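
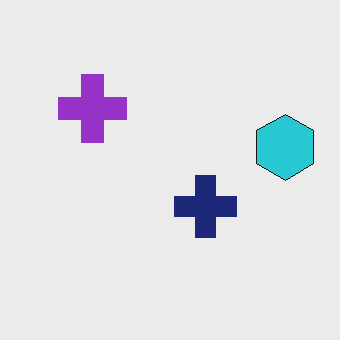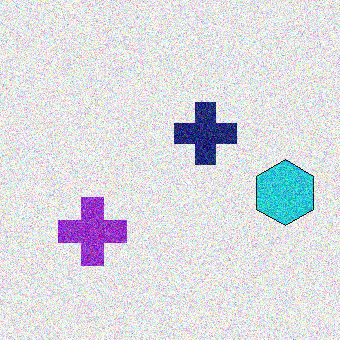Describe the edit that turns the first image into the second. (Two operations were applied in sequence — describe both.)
It was flipped vertically (top ↔ bottom), then degraded with strong gaussian noise.

The purple cross is in the top-left of the first image and the bottom-left of the second — shapes on opposite sides of the horizontal midline have swapped in a mirror flip. Random speckle covers the whole image, including the flat background.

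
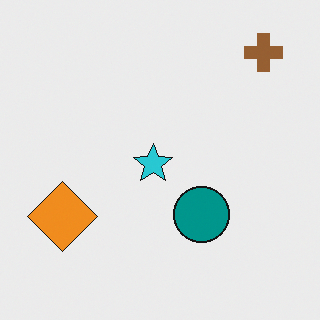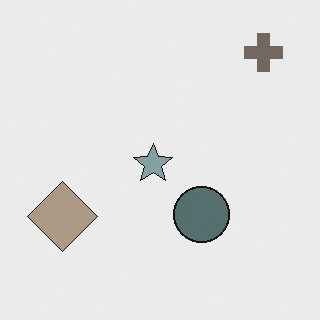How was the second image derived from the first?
The second image is the first heavily desaturated.

All colors are more muted and greyish — a global saturation change.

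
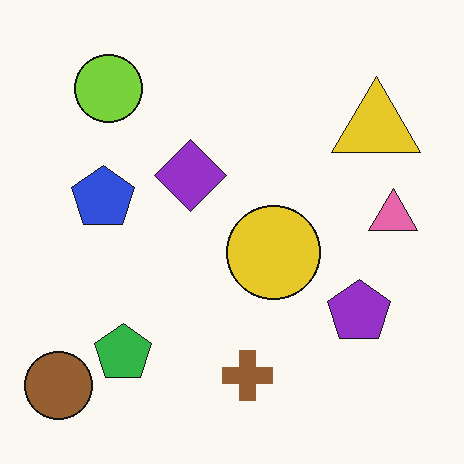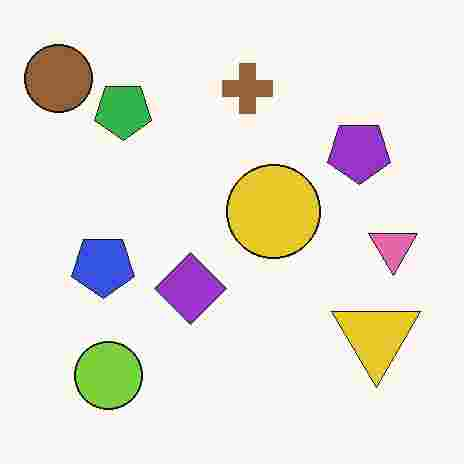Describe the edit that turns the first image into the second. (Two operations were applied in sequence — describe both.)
The transformation is: flipped vertically (top ↔ bottom), then heavily JPEG-compressed with obvious blocking artifacts.

The brown circle is in the bottom-left of the first image and the top-left of the second — shapes on opposite sides of the horizontal midline have swapped in a mirror flip. Blocky 8×8 compression artifacts appear around shape edges and the flat background shows ringing — characteristic JPEG degradation.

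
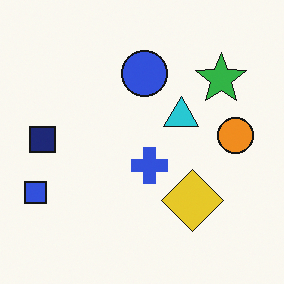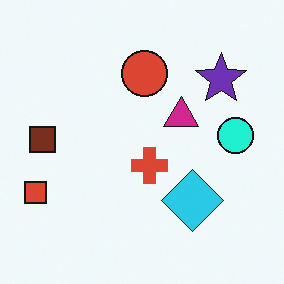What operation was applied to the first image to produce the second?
The transformation is: hue-shifted noticeably.

Every shape's color has rotated by the same amount around the hue wheel — a uniform hue shift.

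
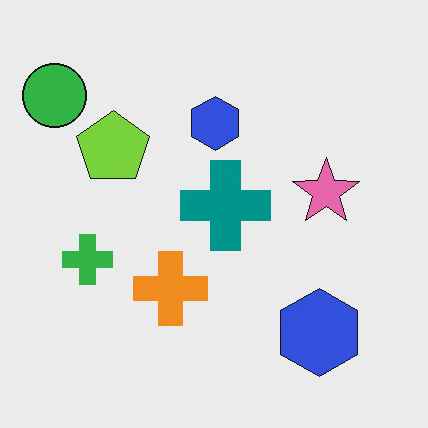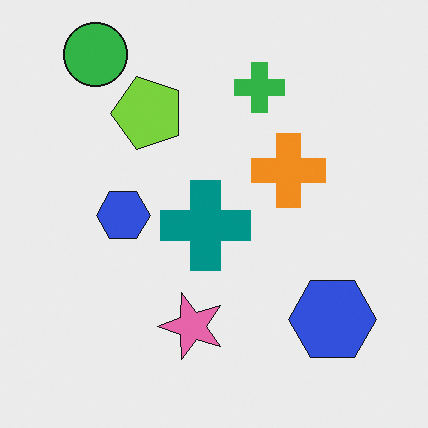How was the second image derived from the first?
It was transposed (reflected across the top-left ↔ bottom-right diagonal).

Shapes have swapped their row and column positions — what was in the top-right is now in the bottom-left — a diagonal reflection.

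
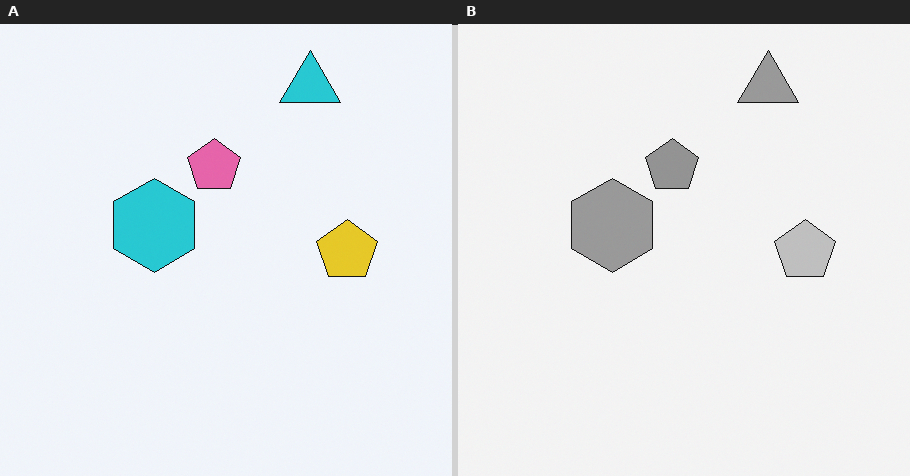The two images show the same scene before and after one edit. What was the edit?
This is the original image converted to grayscale.

All color is removed — every shape is now a shade of grey.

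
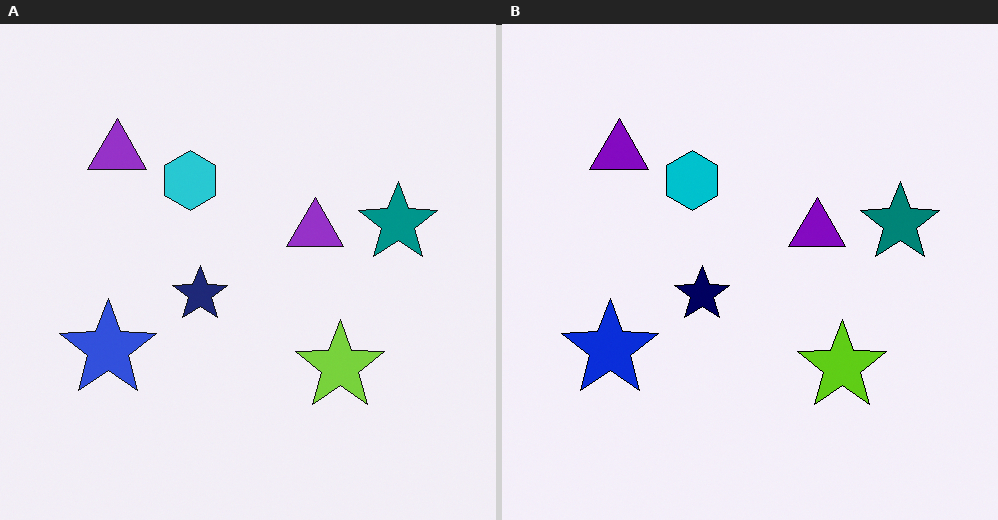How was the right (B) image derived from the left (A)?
This is the original image given slightly increased contrast.

Tones are pushed away from mid-grey across the whole image — a global contrast change.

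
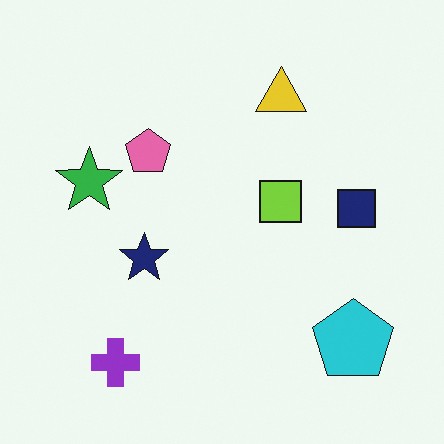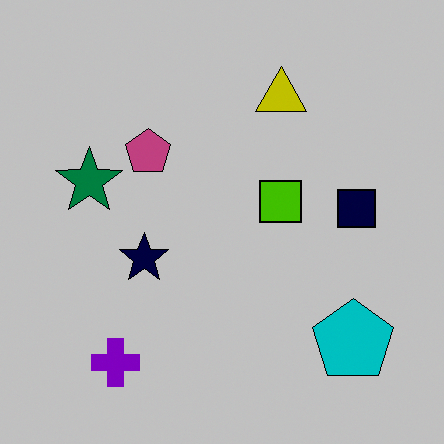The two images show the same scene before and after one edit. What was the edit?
It was heavily posterized to just a handful of flat colors.

Each flat color has snapped to a coarser quantized level — most visibly, the near-white background has dropped to a flat grey.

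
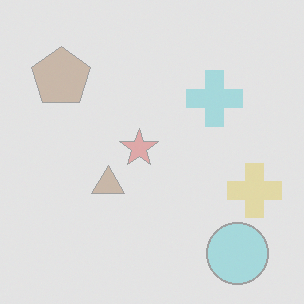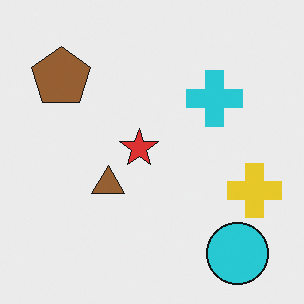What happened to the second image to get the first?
This is the original image washed out (contrast reduced).

Tones are pushed toward mid-grey across the whole image — a global contrast change.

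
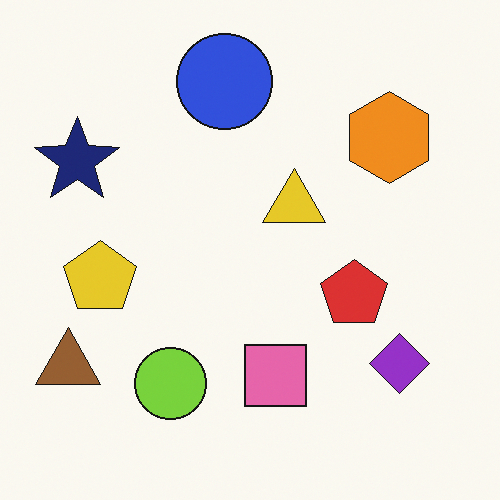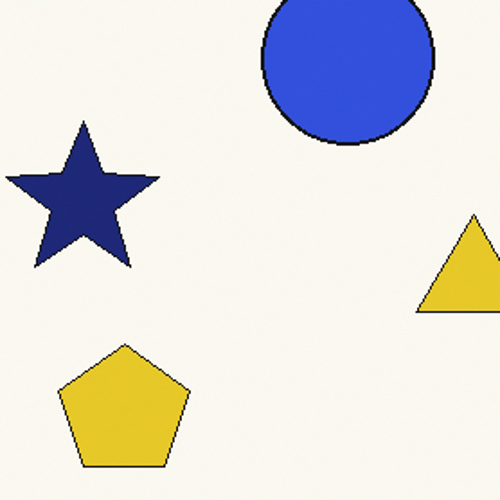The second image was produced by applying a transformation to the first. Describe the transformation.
The image was cropped to a noticeably smaller region and rescaled.

The visible shapes are larger and the field of view is narrower; shapes near the original edges may be partly or wholly outside the frame — a crop-and-rescale.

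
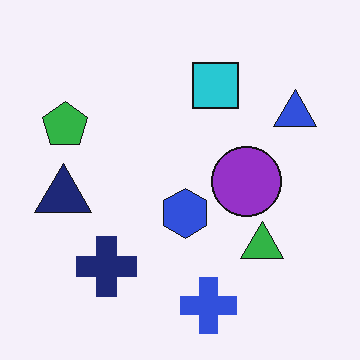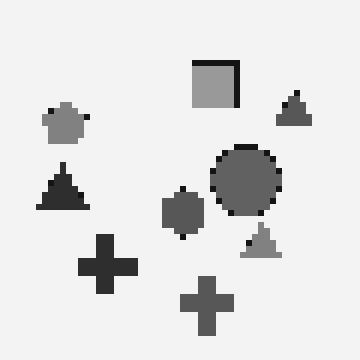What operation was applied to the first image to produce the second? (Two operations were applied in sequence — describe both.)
It was moderately pixelated, then converted to grayscale.

Shapes are reduced to large square blocks; fine edges and outlines are lost — a downscale-then-upscale (mosaic) effect. All color is removed — every shape is now a shade of grey.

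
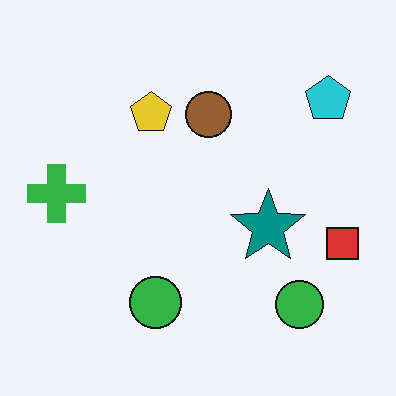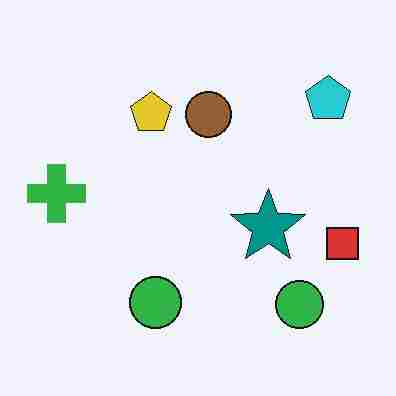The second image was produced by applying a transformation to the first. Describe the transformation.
The image was degraded with heavy JPEG compression.

Blocky 8×8 compression artifacts appear around shape edges and the flat background shows ringing — characteristic JPEG degradation.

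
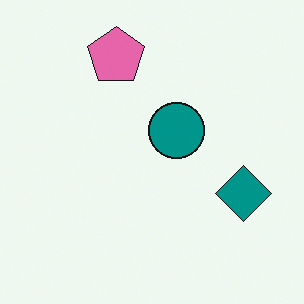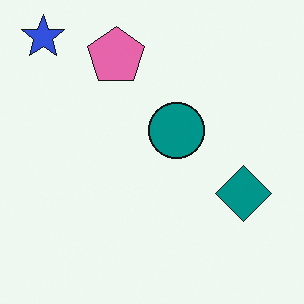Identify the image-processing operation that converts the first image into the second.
The second image is the first overlaid with an additional blue star.

A blue star appears in the second image that is absent from the first.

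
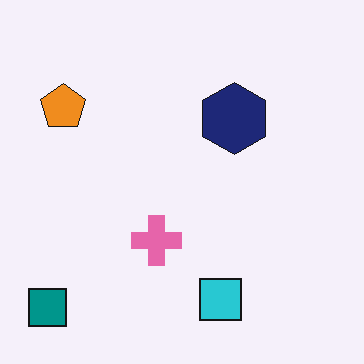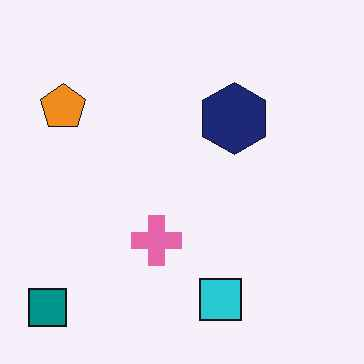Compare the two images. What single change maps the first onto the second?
The image was given moderate JPEG compression.

Blocky 8×8 compression artifacts appear around shape edges and the flat background shows ringing — characteristic JPEG degradation.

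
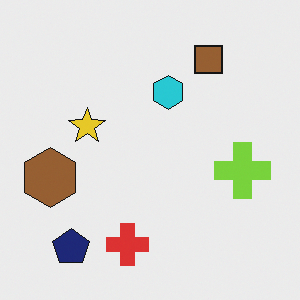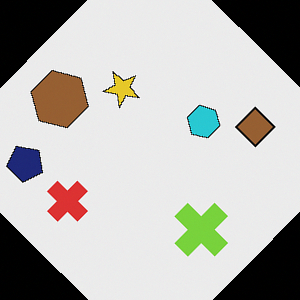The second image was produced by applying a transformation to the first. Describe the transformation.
Rotated clockwise by a large amount — several tens of degrees.

Every shape is tilted by the same angle and the image corners show triangular fill wedges — a whole-image rotation by a non-right angle.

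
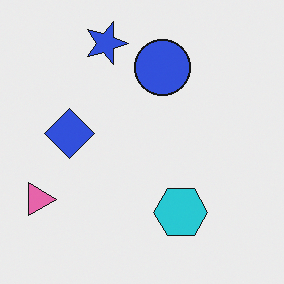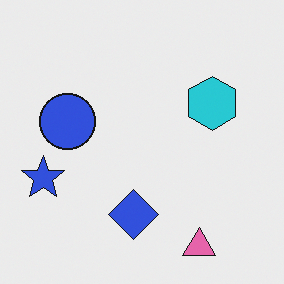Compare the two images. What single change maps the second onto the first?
The first image is the second rotated 90° clockwise.

The pink triangle sits in the bottom-right of the second image and the bottom-left of the first — consistent with a whole-image 90° clockwise rotation.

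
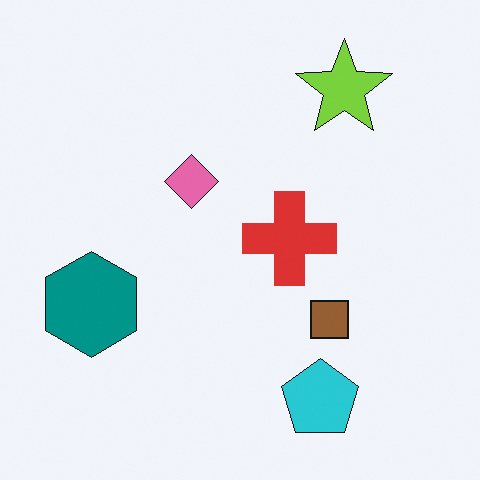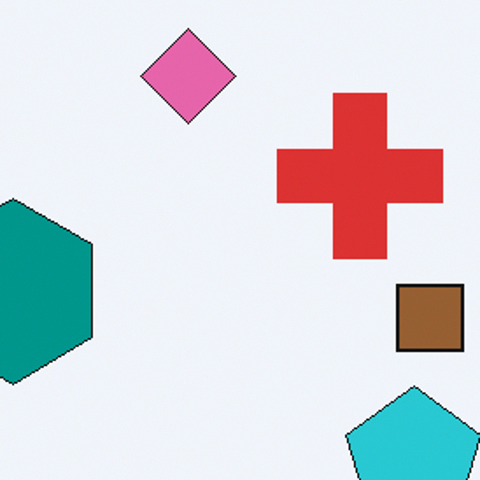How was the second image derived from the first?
This is the original image cropped to a noticeably smaller region and rescaled.

The visible shapes are larger and the field of view is narrower; shapes near the original edges may be partly or wholly outside the frame — a crop-and-rescale.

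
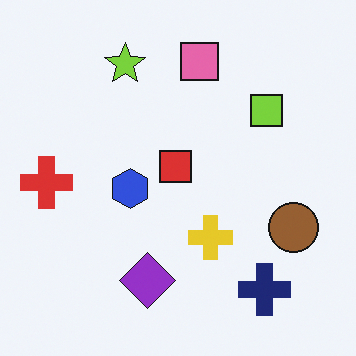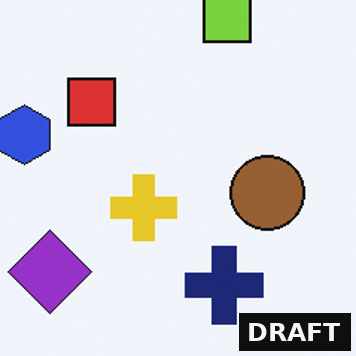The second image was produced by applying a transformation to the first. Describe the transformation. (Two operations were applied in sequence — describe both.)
This is the original image cropped slightly and scaled back up, then watermarked with the text "DRAFT" in the lower-right corner.

The visible shapes are larger and the field of view is narrower; shapes near the original edges may be partly or wholly outside the frame — a crop-and-rescale. A dark label reading "DRAFT" appears in the lower-right corner.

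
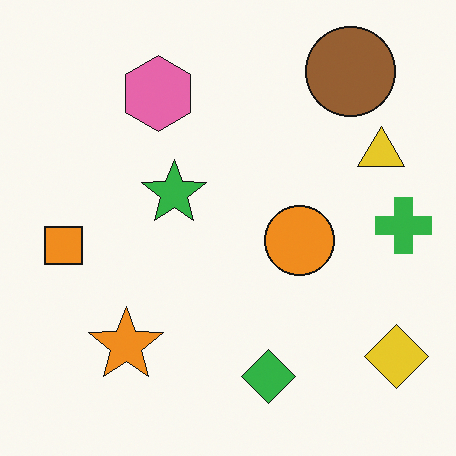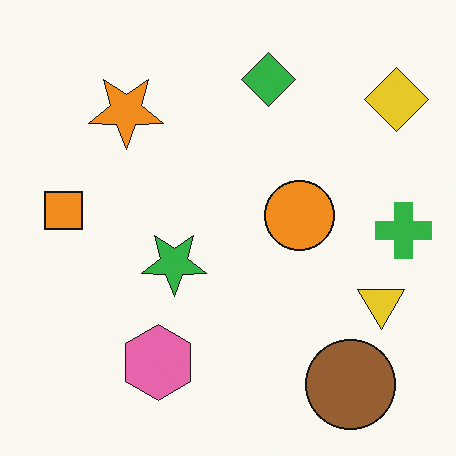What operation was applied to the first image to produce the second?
The image was flipped vertically (top ↔ bottom).

The brown circle is in the top-right of the first image and the bottom-right of the second — shapes on opposite sides of the horizontal midline have swapped in a mirror flip.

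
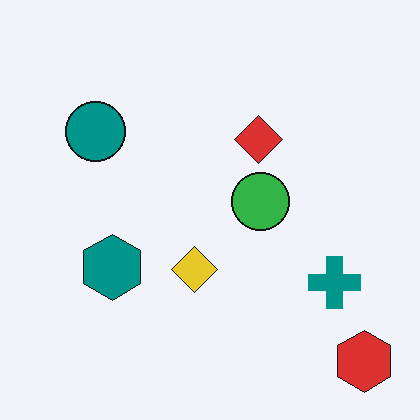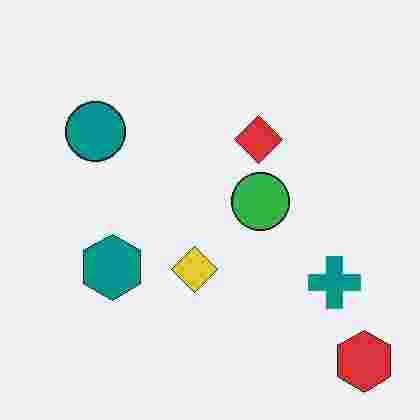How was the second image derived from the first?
The image was degraded with heavy JPEG compression.

Blocky 8×8 compression artifacts appear around shape edges and the flat background shows ringing — characteristic JPEG degradation.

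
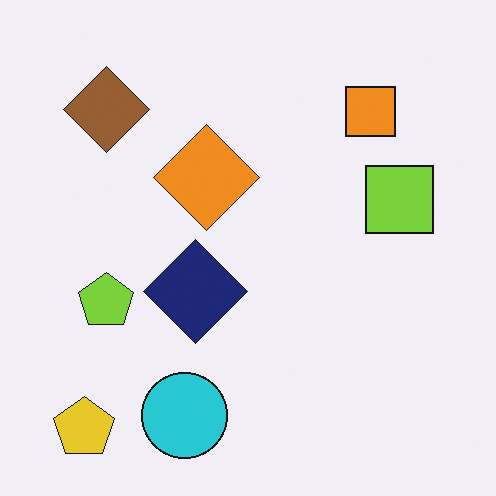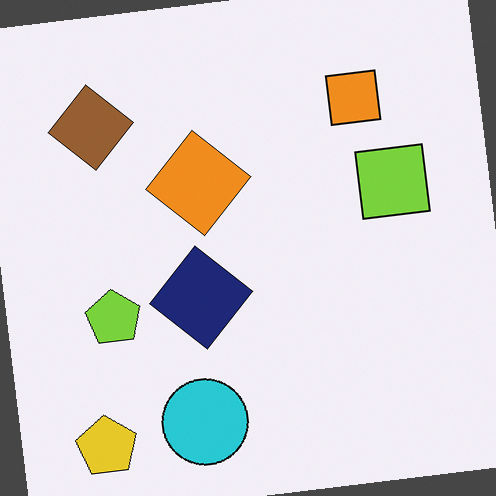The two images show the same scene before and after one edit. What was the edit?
It was rotated counter-clockwise by a few degrees.

Every shape is tilted by the same angle and the image corners show triangular fill wedges — a whole-image rotation by a non-right angle.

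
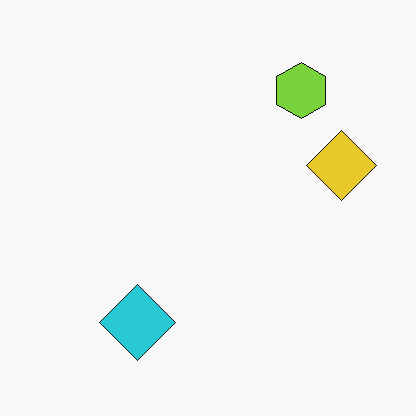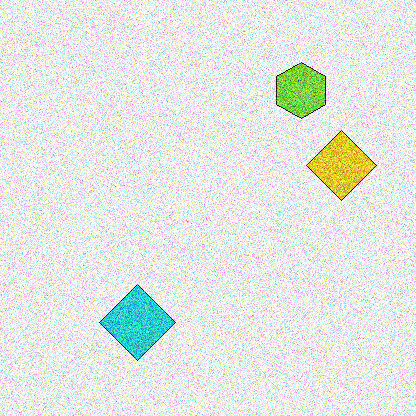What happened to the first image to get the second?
The transformation is: degraded with strong gaussian noise.

Random speckle covers the whole image, including the flat background.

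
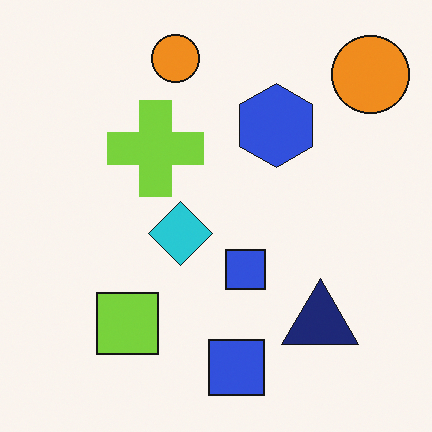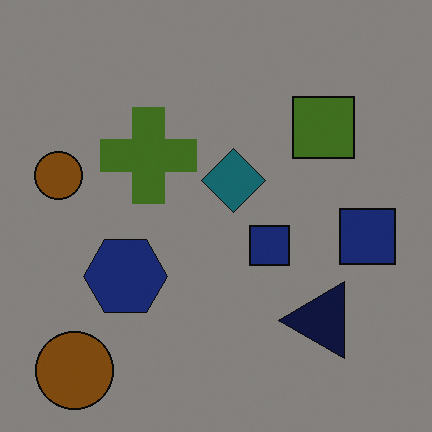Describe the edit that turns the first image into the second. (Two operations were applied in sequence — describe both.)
This is the original image noticeably darkened, then transposed (reflected across the top-left ↔ bottom-right diagonal).

Every pixel — background and shapes alike — is uniformly darkened. Shapes have swapped their row and column positions — what was in the top-right is now in the bottom-left — a diagonal reflection.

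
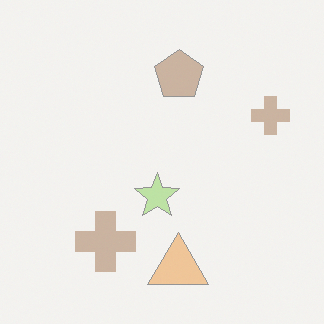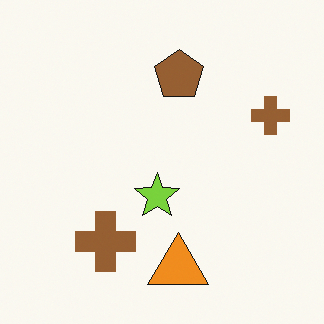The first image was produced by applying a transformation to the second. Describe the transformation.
It was washed out (contrast reduced).

Tones are pushed toward mid-grey across the whole image — a global contrast change.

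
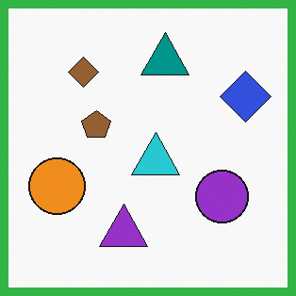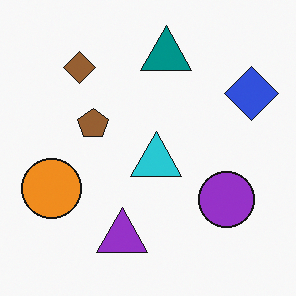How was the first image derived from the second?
The first image is the second framed with a green border.

A solid green frame runs around the edge of the first image, with the content slightly shrunk inside it.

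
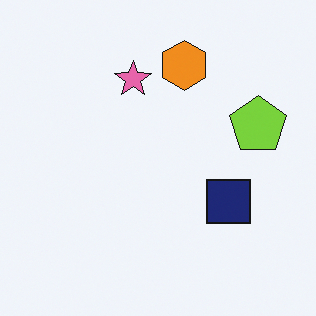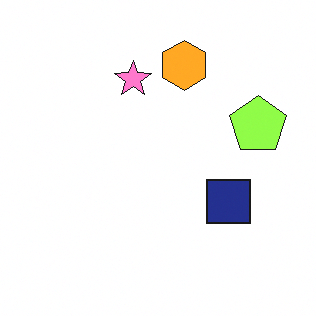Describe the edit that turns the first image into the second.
The image was slightly brightened.

Every pixel — background and shapes alike — is uniformly brightened.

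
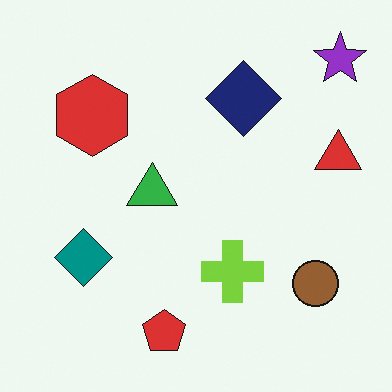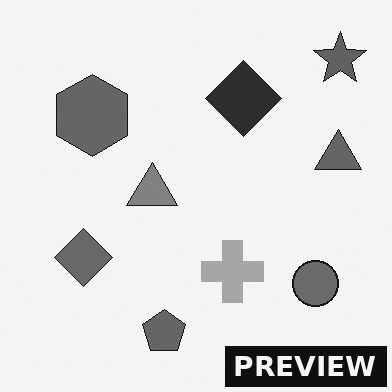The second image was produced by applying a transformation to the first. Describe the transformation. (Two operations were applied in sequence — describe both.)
The second image is the first converted to grayscale, then watermarked with the text "PREVIEW" in the lower-right corner.

All color is removed — every shape is now a shade of grey. A dark label reading "PREVIEW" appears in the lower-right corner.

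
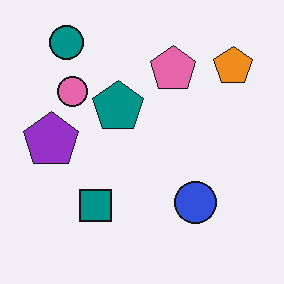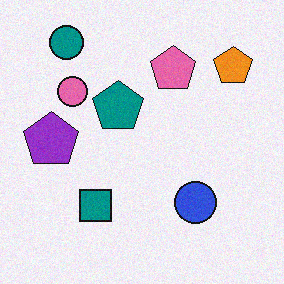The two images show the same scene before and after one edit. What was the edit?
The transformation is: degraded with a light layer of grain.

Random speckle covers the whole image, including the flat background.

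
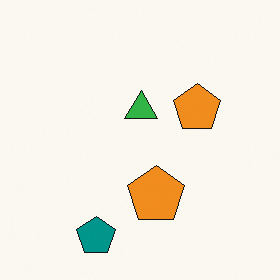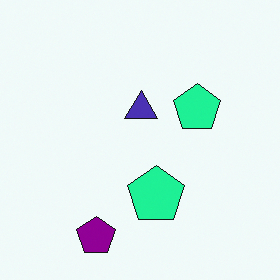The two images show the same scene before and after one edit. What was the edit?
This is the original image hue-shifted noticeably.

Every shape's color has rotated by the same amount around the hue wheel — a uniform hue shift.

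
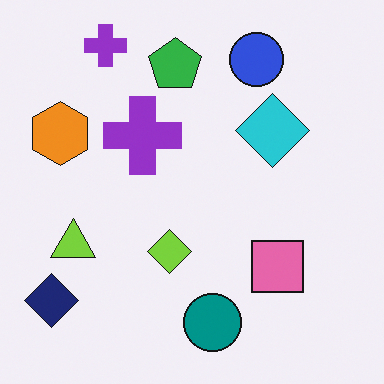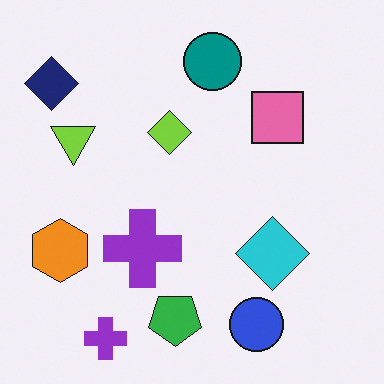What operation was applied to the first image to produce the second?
It was flipped vertically (top ↔ bottom).

The blue circle is in the top of the first image and the bottom of the second — shapes on opposite sides of the horizontal midline have swapped in a mirror flip.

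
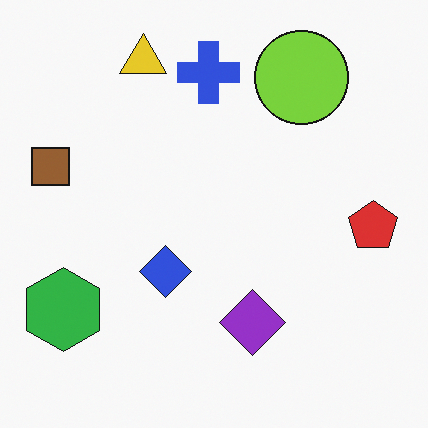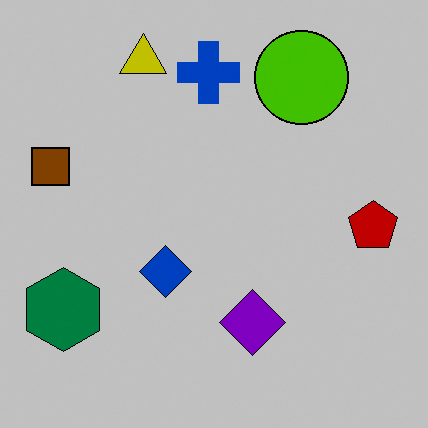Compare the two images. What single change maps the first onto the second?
The image was heavily posterized to just a handful of flat colors.

Each flat color has snapped to a coarser quantized level — most visibly, the near-white background has dropped to a flat grey.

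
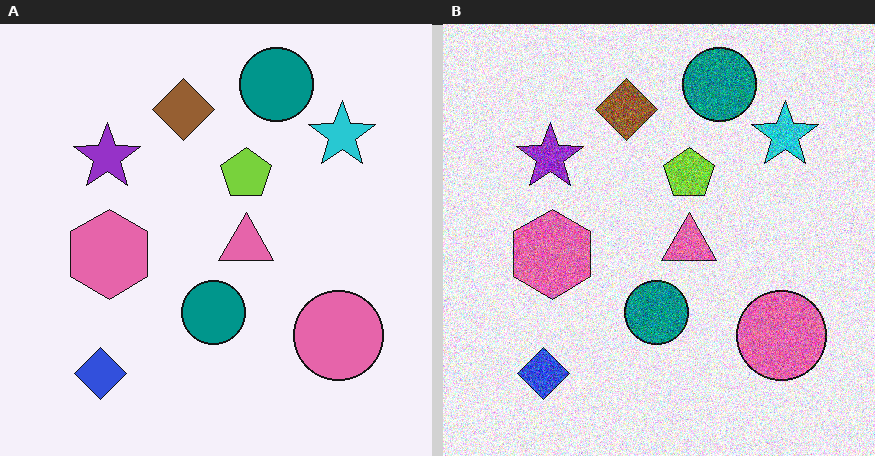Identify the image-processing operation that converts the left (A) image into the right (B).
The right (B) image is the left (A) degraded with strong gaussian noise.

Random speckle covers the whole image, including the flat background.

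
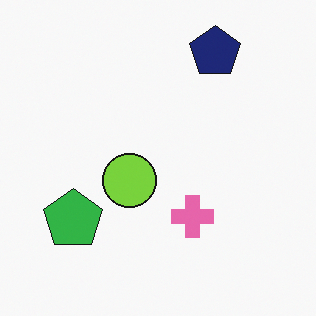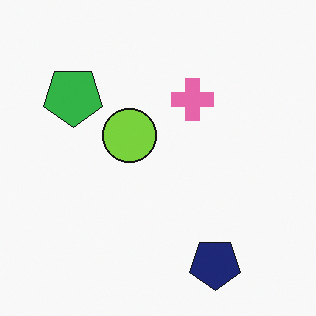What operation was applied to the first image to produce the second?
The transformation is: flipped vertically (top ↔ bottom).

The navy pentagon is in the top-right of the first image and the bottom-right of the second — shapes on opposite sides of the horizontal midline have swapped in a mirror flip.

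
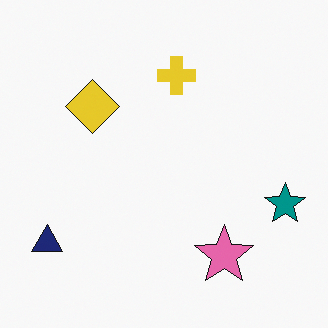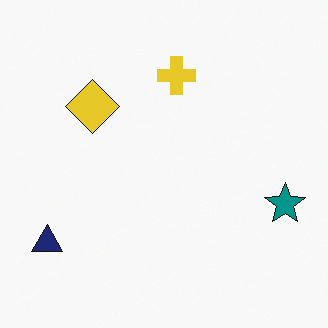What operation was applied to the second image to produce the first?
The first image is the second overlaid with an additional pink star.

A pink star appears in the first image that is absent from the second.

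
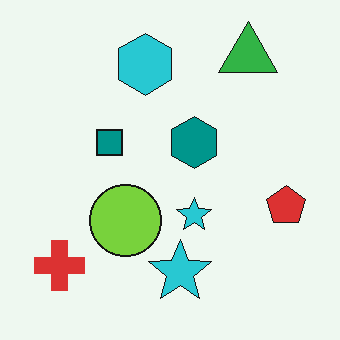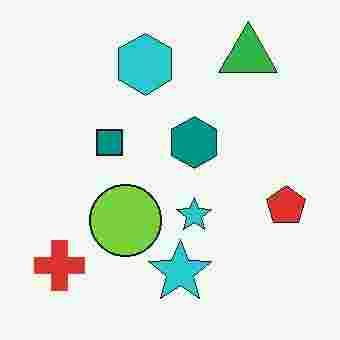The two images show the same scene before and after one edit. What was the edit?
This is the original image heavily JPEG-compressed with obvious blocking artifacts.

Blocky 8×8 compression artifacts appear around shape edges and the flat background shows ringing — characteristic JPEG degradation.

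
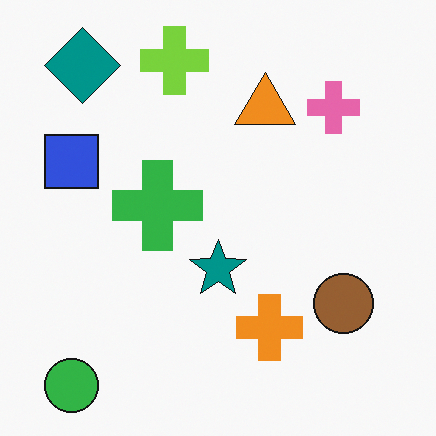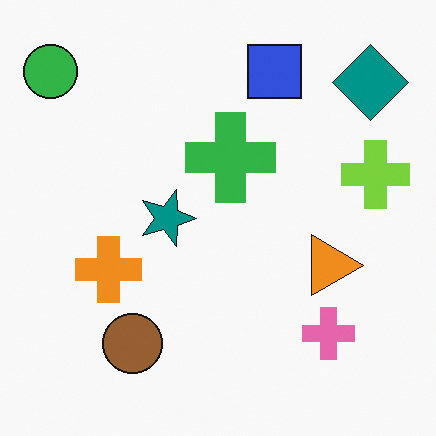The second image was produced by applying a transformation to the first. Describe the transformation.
This is the original image rotated 90° clockwise.

The green circle sits in the bottom-left of the first image and the top-left of the second — consistent with a whole-image 90° clockwise rotation.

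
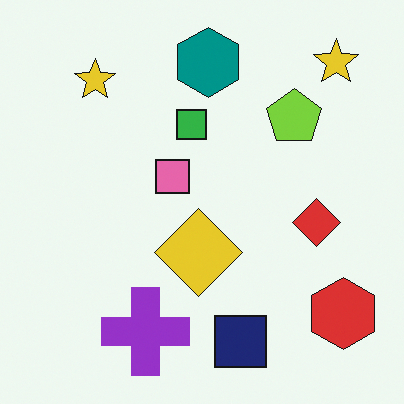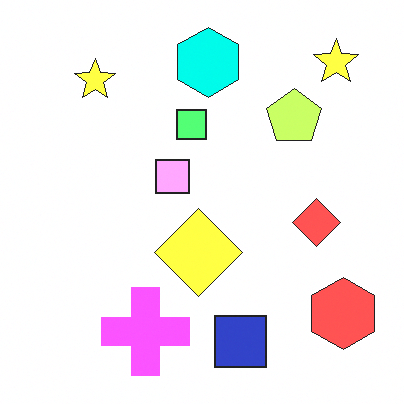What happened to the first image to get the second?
The second image is the first substantially brightened.

Every pixel — background and shapes alike — is uniformly brightened.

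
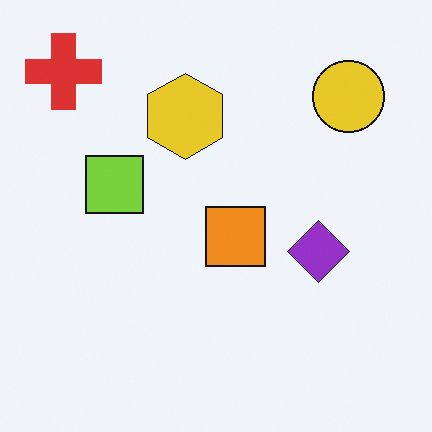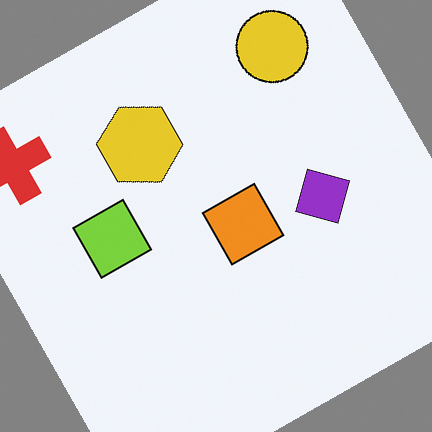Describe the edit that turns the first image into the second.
The transformation is: rotated counter-clockwise by a moderate amount.

Every shape is tilted by the same angle and the image corners show triangular fill wedges — a whole-image rotation by a non-right angle.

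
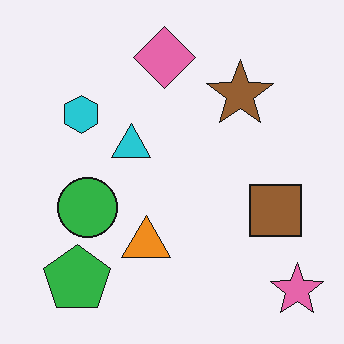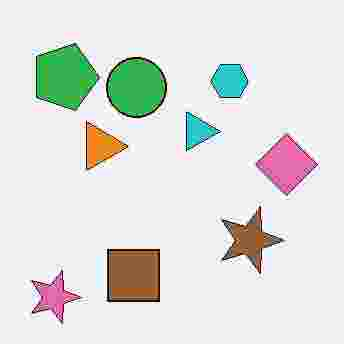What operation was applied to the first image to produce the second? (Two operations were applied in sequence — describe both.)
The transformation is: rotated 90° clockwise, then heavily JPEG-compressed with obvious blocking artifacts.

The pink star sits in the bottom-right of the first image and the bottom-left of the second — consistent with a whole-image 90° clockwise rotation. Blocky 8×8 compression artifacts appear around shape edges and the flat background shows ringing — characteristic JPEG degradation.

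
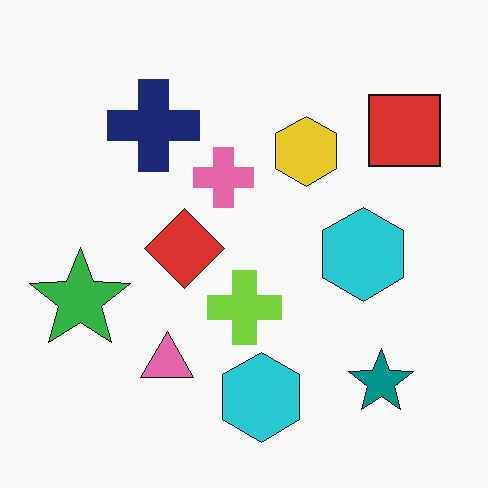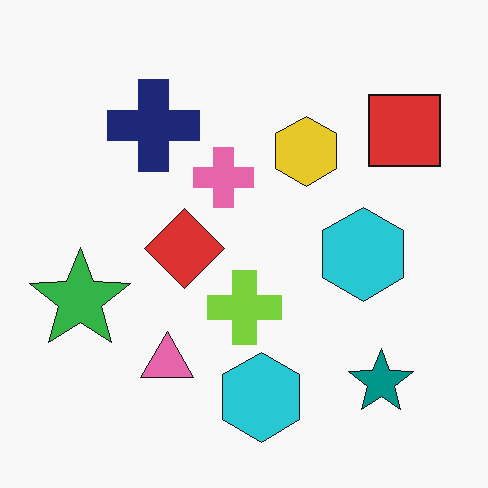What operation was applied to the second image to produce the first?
The image was given moderate JPEG compression.

Blocky 8×8 compression artifacts appear around shape edges and the flat background shows ringing — characteristic JPEG degradation.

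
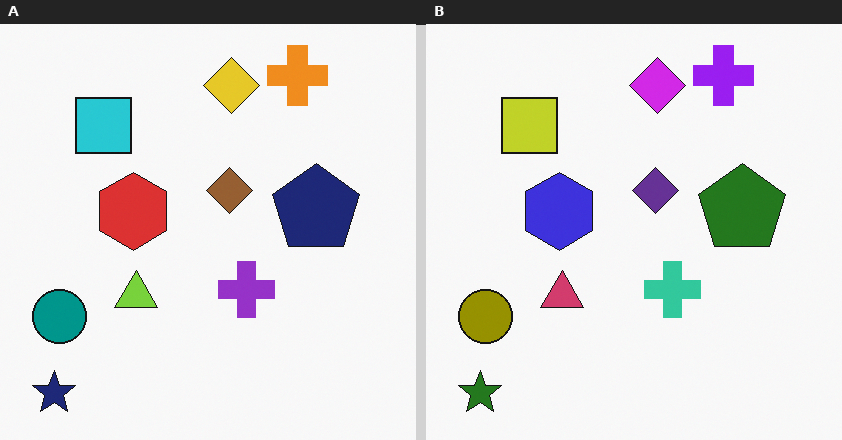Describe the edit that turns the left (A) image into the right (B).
This is the original image hue-shifted through roughly half the color wheel.

Every shape's color has rotated by the same amount around the hue wheel — a uniform hue shift.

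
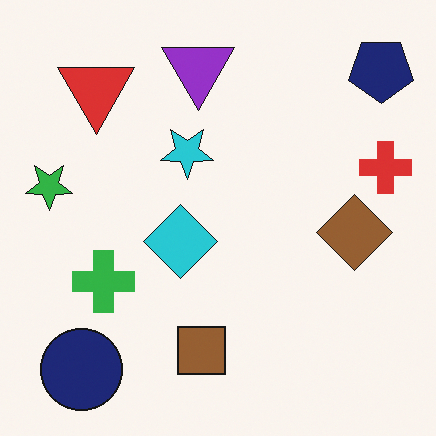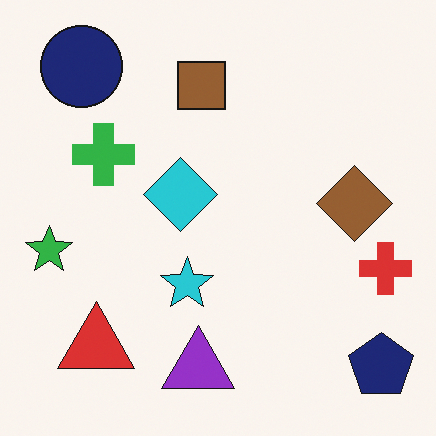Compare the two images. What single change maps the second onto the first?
The transformation is: flipped vertically (top ↔ bottom).

The navy circle is in the top-left of the second image and the bottom-left of the first — shapes on opposite sides of the horizontal midline have swapped in a mirror flip.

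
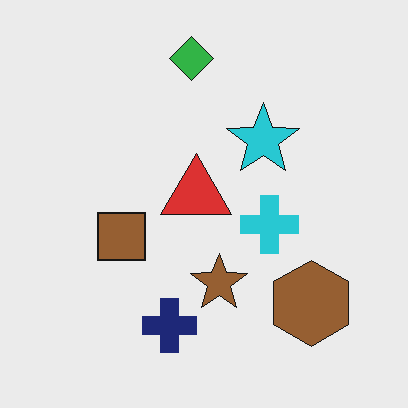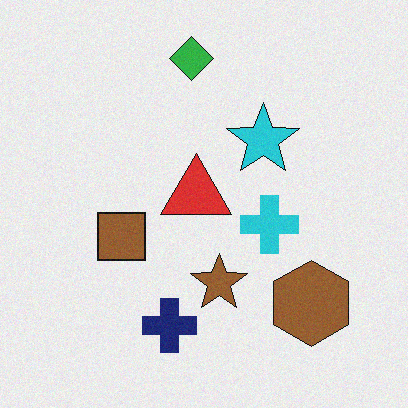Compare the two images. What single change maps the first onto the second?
This is the original image degraded with a light layer of grain.

Random speckle covers the whole image, including the flat background.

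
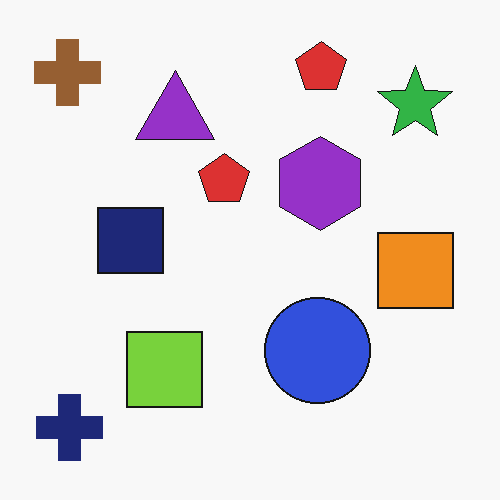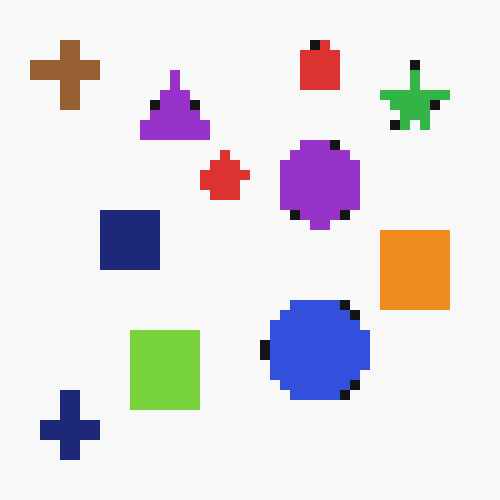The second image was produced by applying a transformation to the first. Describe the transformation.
The second image is the first coarsely pixelated.

Shapes are reduced to large square blocks; fine edges and outlines are lost — a downscale-then-upscale (mosaic) effect.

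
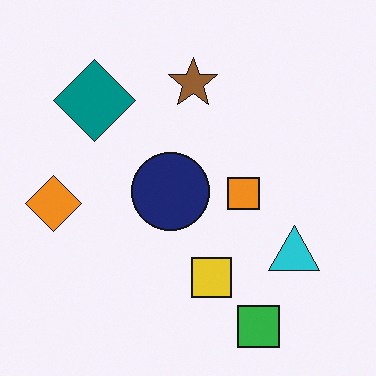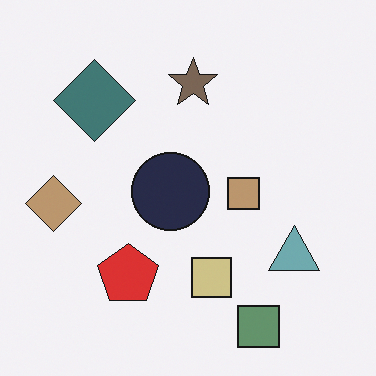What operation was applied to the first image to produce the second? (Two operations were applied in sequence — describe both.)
This is the original image heavily desaturated, then overlaid with an additional red pentagon.

All colors are more muted and greyish — a global saturation change. A red pentagon appears in the second image that is absent from the first.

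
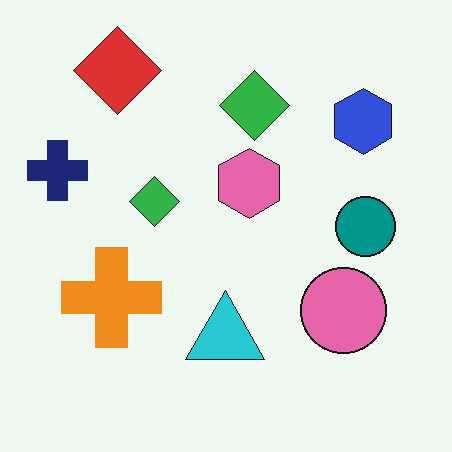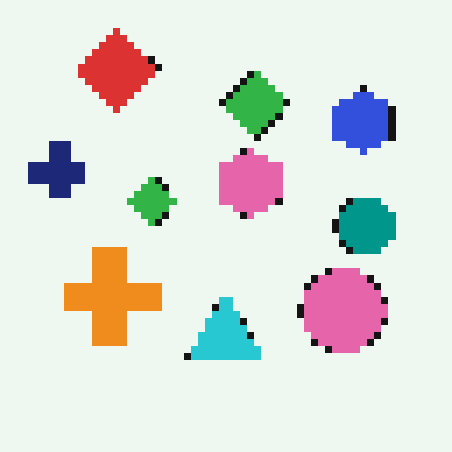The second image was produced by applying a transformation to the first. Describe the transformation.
The second image is the first moderately pixelated.

Shapes are reduced to large square blocks; fine edges and outlines are lost — a downscale-then-upscale (mosaic) effect.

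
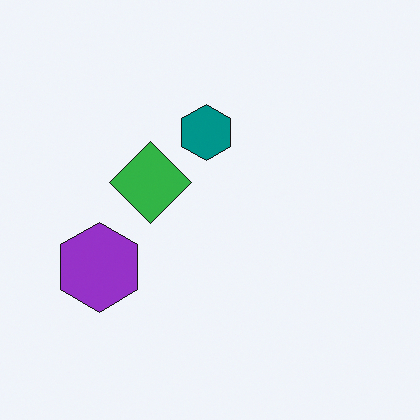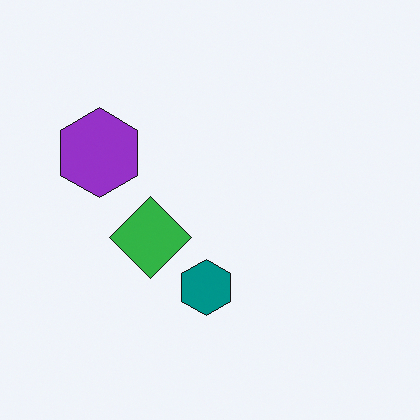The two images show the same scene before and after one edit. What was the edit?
Flipped vertically (top ↔ bottom).

The teal hexagon is in the top of the first image and the bottom of the second — shapes on opposite sides of the horizontal midline have swapped in a mirror flip.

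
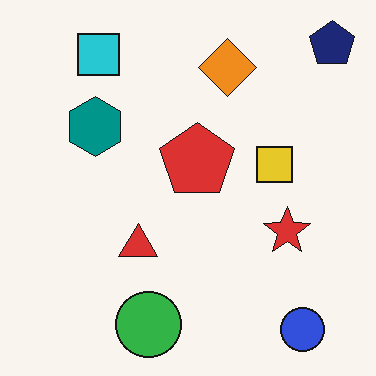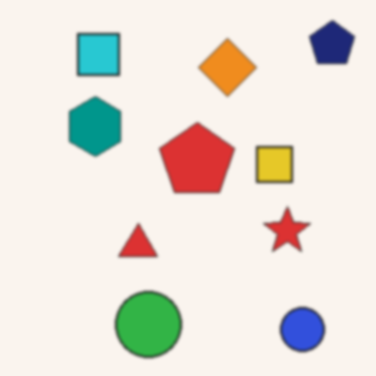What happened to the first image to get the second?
The image was slightly softened.

Shape edges and outlines are uniformly softened across the whole image.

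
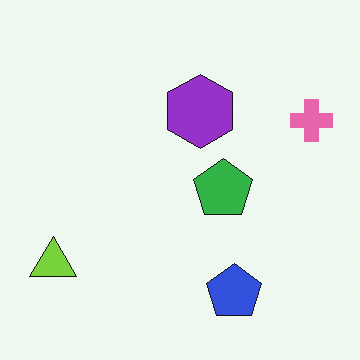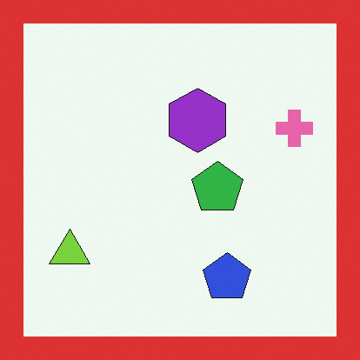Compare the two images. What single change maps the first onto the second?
Framed with a red border.

A solid red frame runs around the edge of the second image, with the content slightly shrunk inside it.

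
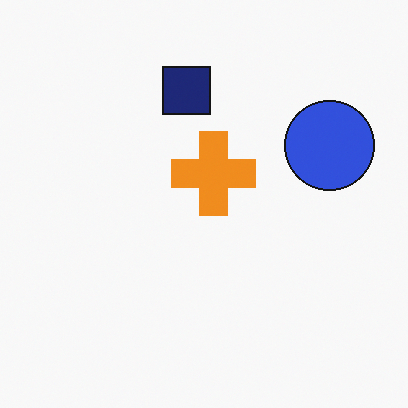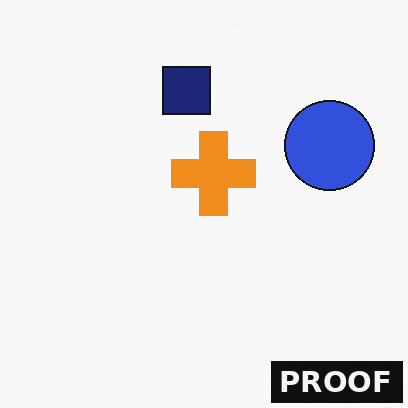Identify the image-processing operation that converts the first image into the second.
Watermarked with the text "PROOF" in the lower-right corner.

A dark label reading "PROOF" appears in the lower-right corner.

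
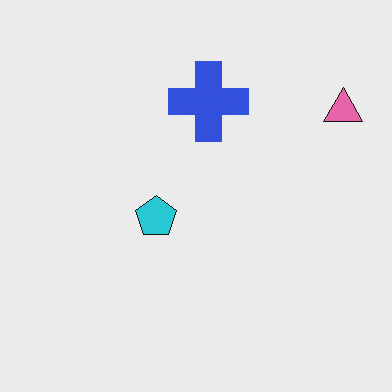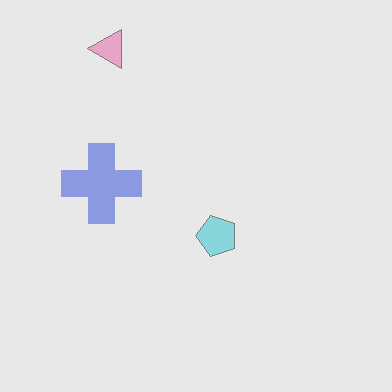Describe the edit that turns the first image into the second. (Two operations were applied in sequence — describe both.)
The second image is the first washed out (contrast reduced), then rotated 90° counter-clockwise.

Tones are pushed toward mid-grey across the whole image — a global contrast change. The pink triangle sits in the top-right of the first image and the top-left of the second — consistent with a whole-image 90° counter-clockwise rotation.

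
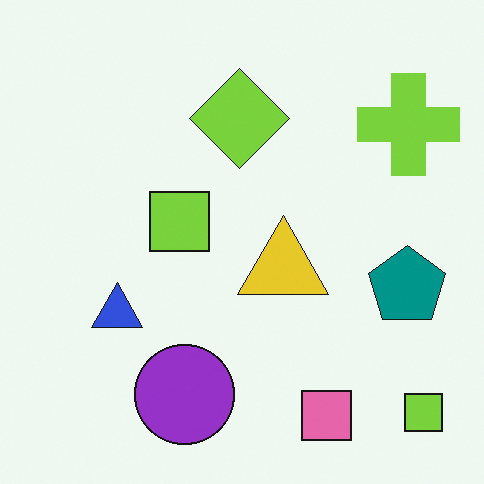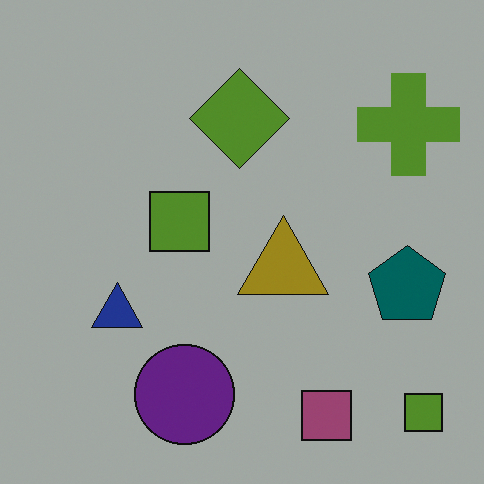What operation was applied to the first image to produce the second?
The second image is the first substantially darkened.

Every pixel — background and shapes alike — is uniformly darkened.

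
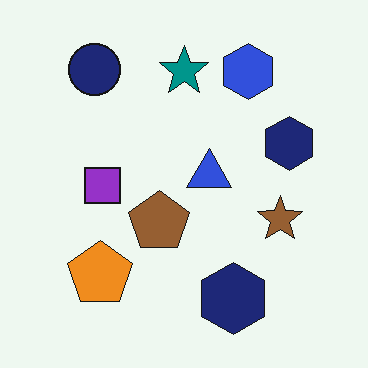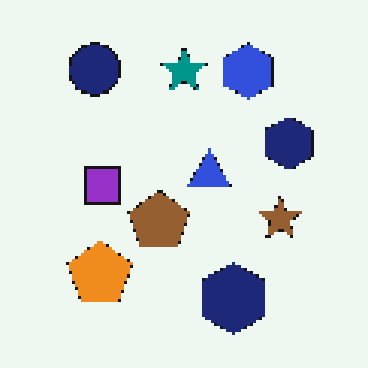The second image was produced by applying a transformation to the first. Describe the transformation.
It was lightly pixelated (a mild mosaic effect).

Shapes are reduced to large square blocks; fine edges and outlines are lost — a downscale-then-upscale (mosaic) effect.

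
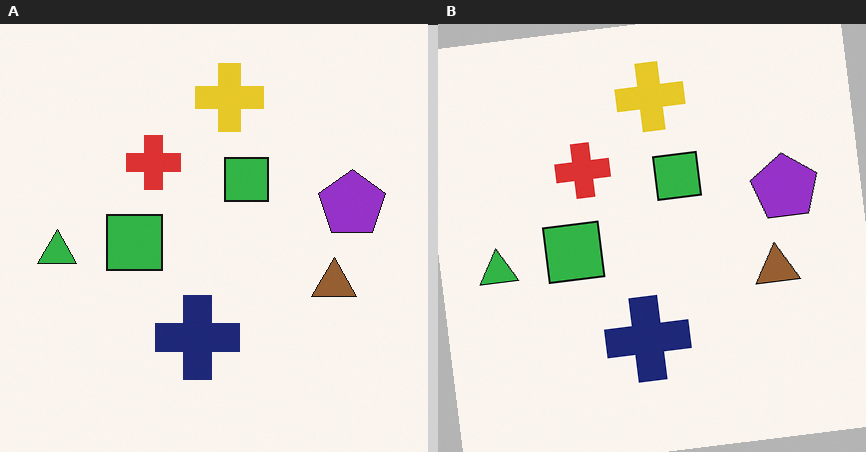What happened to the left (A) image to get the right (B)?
The right (B) image is the left (A) rotated counter-clockwise by a slight angle.

Every shape is tilted by the same angle and the image corners show triangular fill wedges — a whole-image rotation by a non-right angle.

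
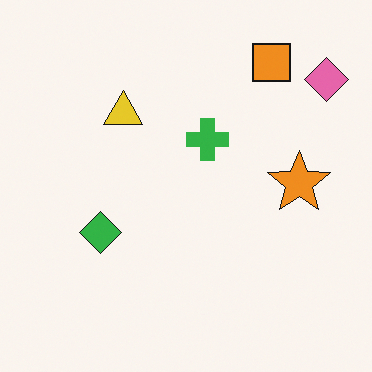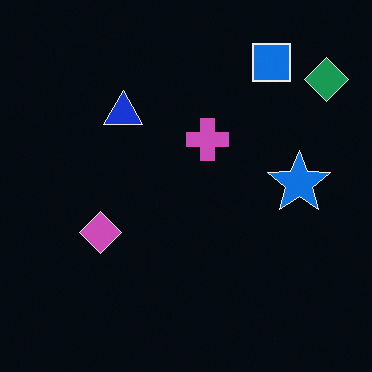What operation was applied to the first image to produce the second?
It was color-inverted (negative).

The light background has become dark and every shape's color is its complement — a photographic negative.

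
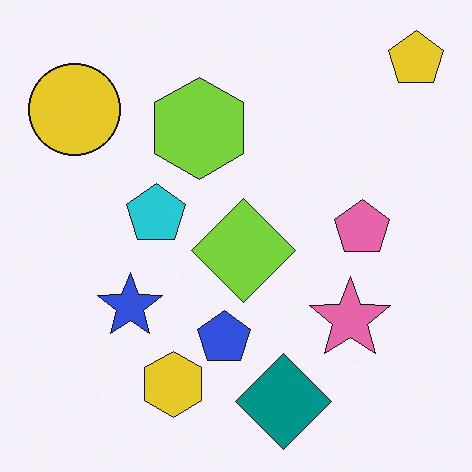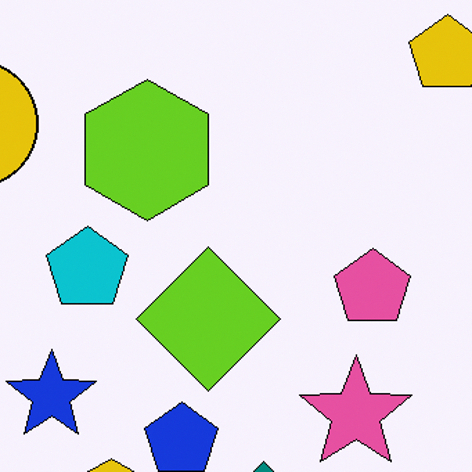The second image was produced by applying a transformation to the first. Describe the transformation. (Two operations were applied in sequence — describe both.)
The transformation is: given slightly increased contrast, then cropped to a modestly smaller region and rescaled.

Tones are pushed away from mid-grey across the whole image — a global contrast change. The visible shapes are larger and the field of view is narrower; shapes near the original edges may be partly or wholly outside the frame — a crop-and-rescale.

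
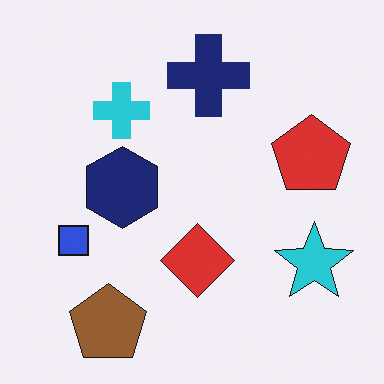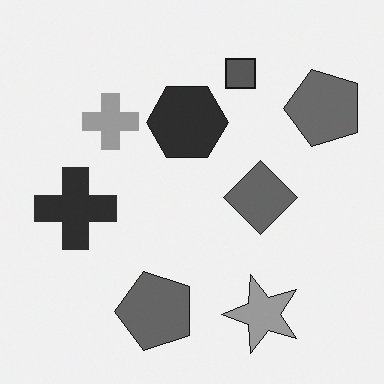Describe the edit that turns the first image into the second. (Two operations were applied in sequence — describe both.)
The image was transposed (reflected across the top-left ↔ bottom-right diagonal), then converted to grayscale.

Shapes have swapped their row and column positions — what was in the top-right is now in the bottom-left — a diagonal reflection. All color is removed — every shape is now a shade of grey.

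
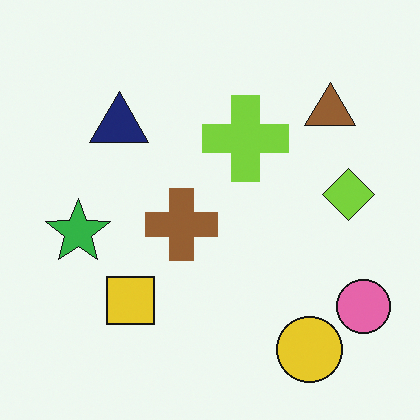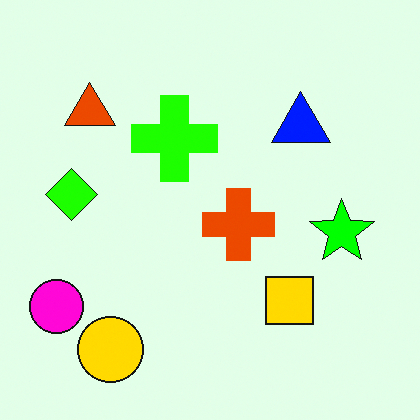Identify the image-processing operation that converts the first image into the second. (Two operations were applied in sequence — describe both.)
The transformation is: heavily oversaturated, then flipped horizontally (left ↔ right).

All colors are more vivid — a global saturation change. The pink circle is in the bottom-right of the first image and the bottom-left of the second — shapes on opposite sides of the vertical midline have swapped in a mirror flip.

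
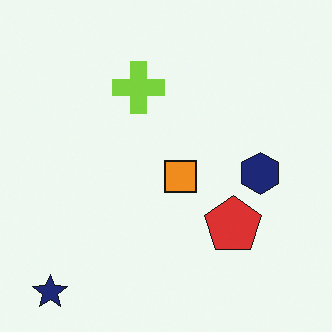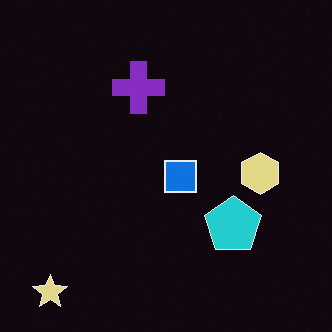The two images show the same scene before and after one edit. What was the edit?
The transformation is: color-inverted (negative).

The light background has become dark and every shape's color is its complement — a photographic negative.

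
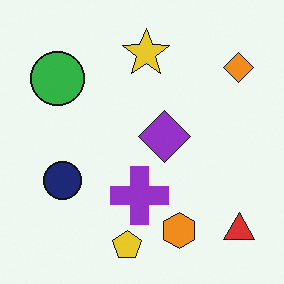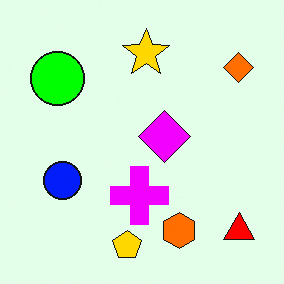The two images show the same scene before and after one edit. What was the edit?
The transformation is: heavily oversaturated.

All colors are more vivid — a global saturation change.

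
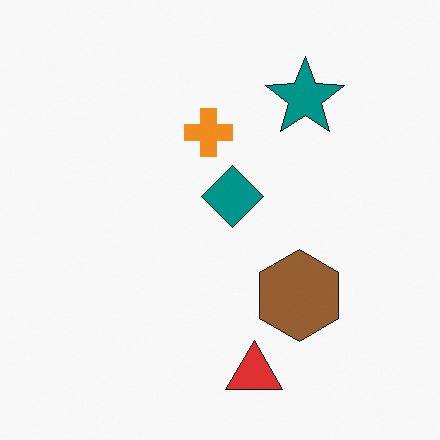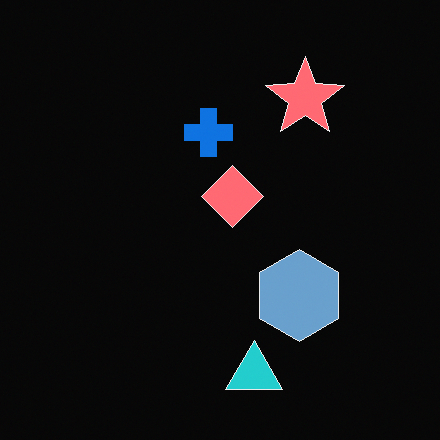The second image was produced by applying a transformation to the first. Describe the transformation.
This is the original image color-inverted (negative).

The light background has become dark and every shape's color is its complement — a photographic negative.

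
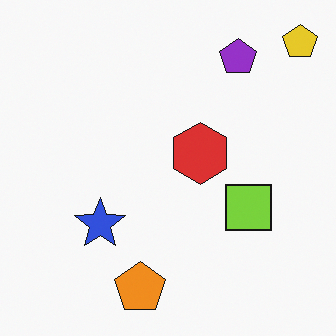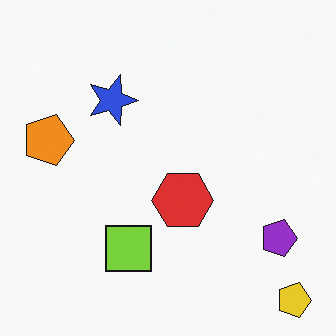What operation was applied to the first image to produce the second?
It was rotated 90° clockwise.

The yellow pentagon sits in the top-right of the first image and the bottom-right of the second — consistent with a whole-image 90° clockwise rotation.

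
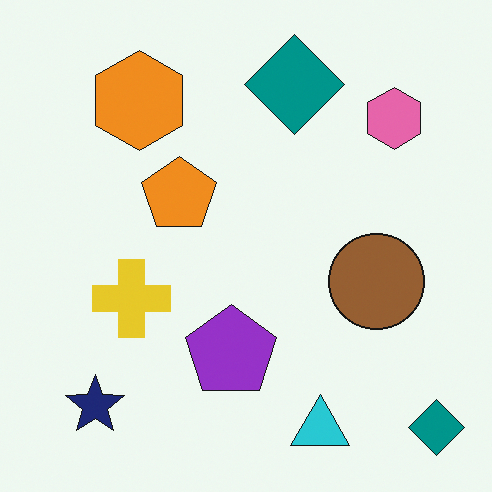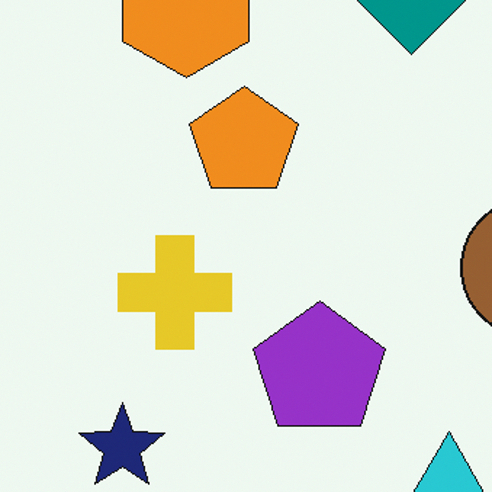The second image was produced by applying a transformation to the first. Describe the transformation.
The transformation is: cropped slightly and scaled back up.

The visible shapes are larger and the field of view is narrower; shapes near the original edges may be partly or wholly outside the frame — a crop-and-rescale.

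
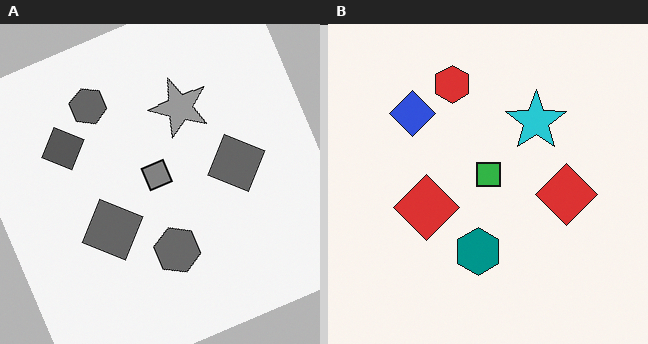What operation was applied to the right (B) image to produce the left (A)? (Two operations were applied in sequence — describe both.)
This is the original image converted to grayscale, then rotated counter-clockwise by a clearly visible amount.

All color is removed — every shape is now a shade of grey. Every shape is tilted by the same angle and the image corners show triangular fill wedges — a whole-image rotation by a non-right angle.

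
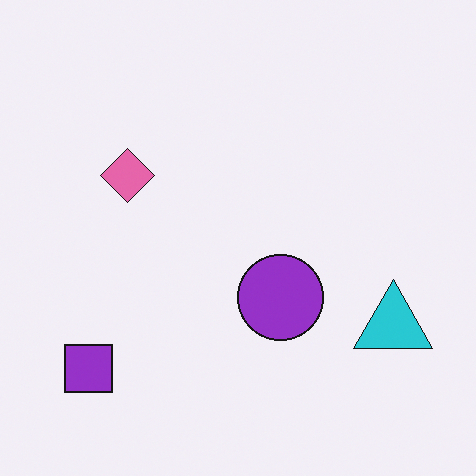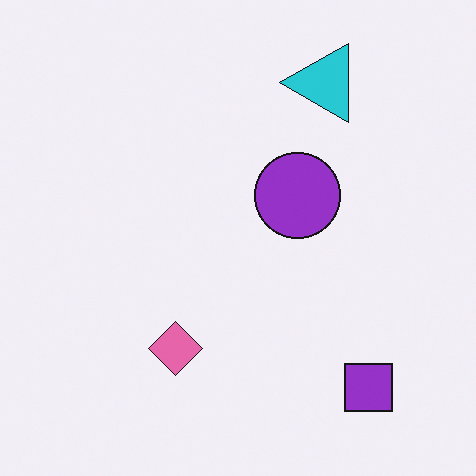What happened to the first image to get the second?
The second image is the first rotated 90° counter-clockwise.

The purple square sits in the bottom-left of the first image and the bottom-right of the second — consistent with a whole-image 90° counter-clockwise rotation.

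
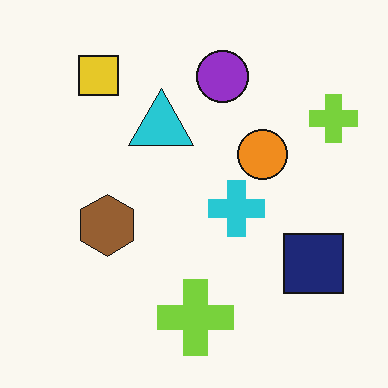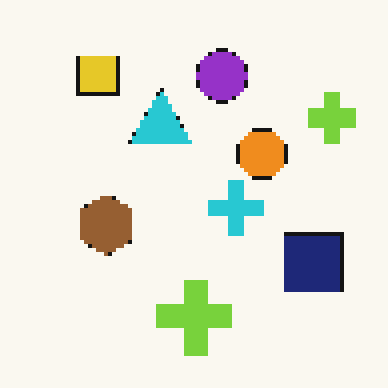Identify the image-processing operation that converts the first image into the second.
The image was mildly pixelated.

Shapes are reduced to large square blocks; fine edges and outlines are lost — a downscale-then-upscale (mosaic) effect.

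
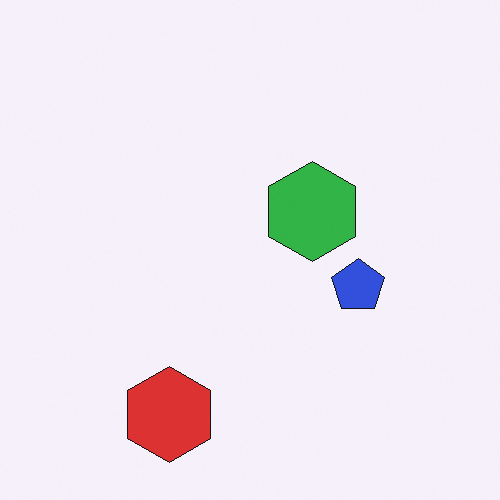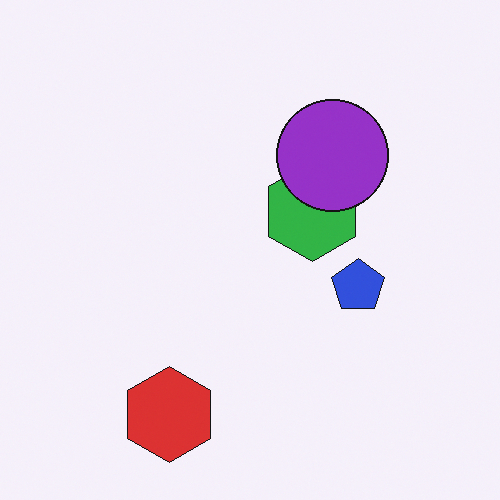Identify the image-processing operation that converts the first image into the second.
Overlaid with an additional purple circle.

A purple circle appears in the second image that is absent from the first.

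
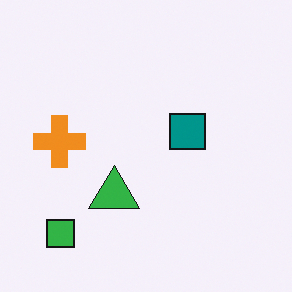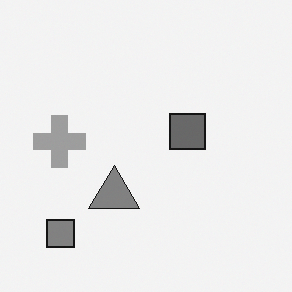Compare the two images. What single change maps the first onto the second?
The image was converted to grayscale.

All color is removed — every shape is now a shade of grey.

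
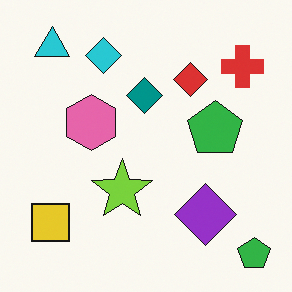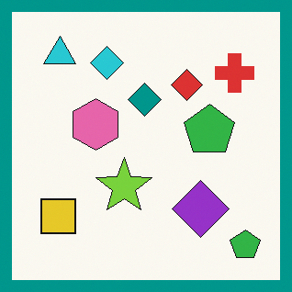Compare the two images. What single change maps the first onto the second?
Framed with a teal border.

A solid teal frame runs around the edge of the second image, with the content slightly shrunk inside it.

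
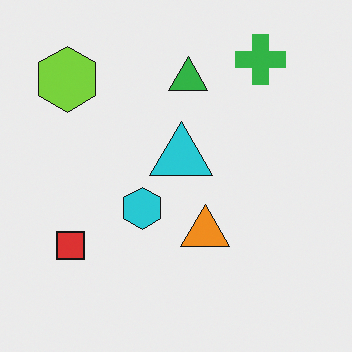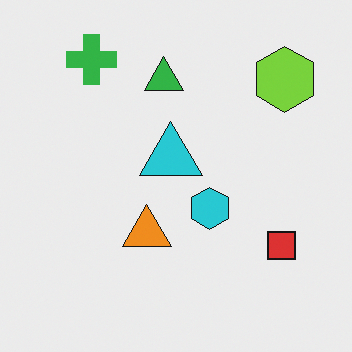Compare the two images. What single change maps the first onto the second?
The image was flipped horizontally (left ↔ right).

The lime hexagon is in the top-left of the first image and the top-right of the second — shapes on opposite sides of the vertical midline have swapped in a mirror flip.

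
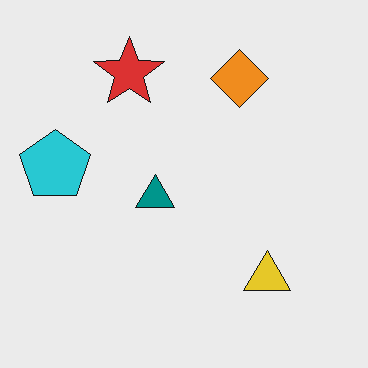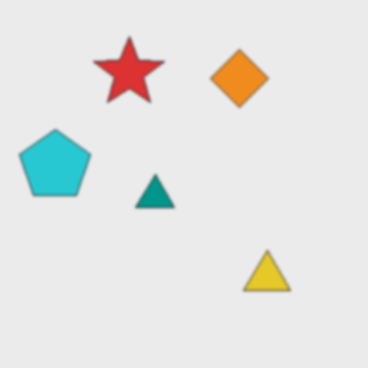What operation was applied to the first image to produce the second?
It was slightly softened.

Shape edges and outlines are uniformly softened across the whole image.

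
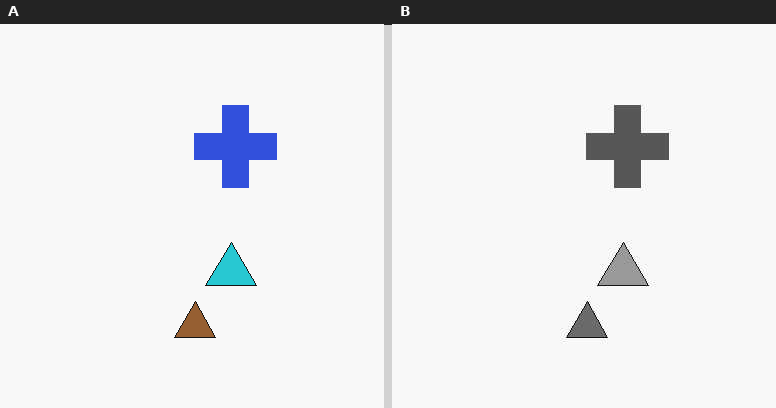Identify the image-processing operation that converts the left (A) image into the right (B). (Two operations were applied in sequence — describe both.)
It was converted to grayscale, then JPEG-compressed with visible artifacts.

All color is removed — every shape is now a shade of grey. Blocky 8×8 compression artifacts appear around shape edges and the flat background shows ringing — characteristic JPEG degradation.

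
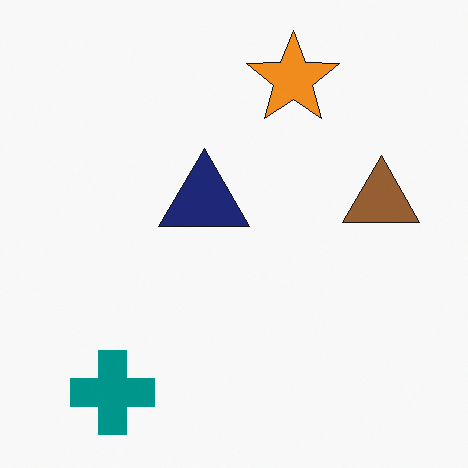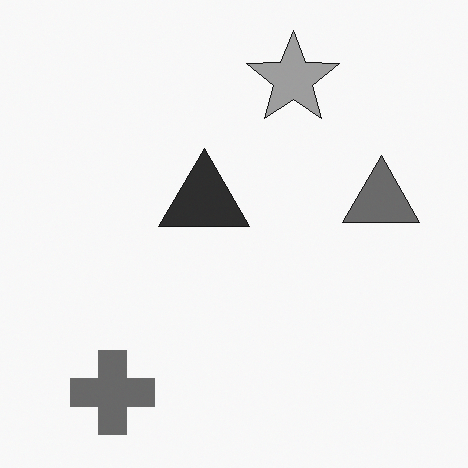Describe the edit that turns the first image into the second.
The image was converted to grayscale.

All color is removed — every shape is now a shade of grey.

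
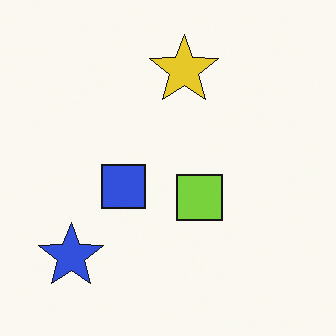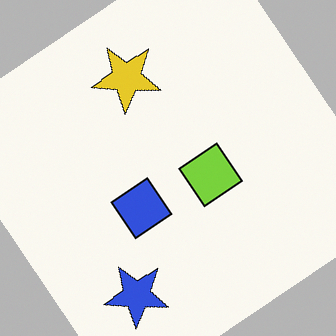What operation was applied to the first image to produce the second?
The transformation is: rotated counter-clockwise by a large amount — several tens of degrees.

Every shape is tilted by the same angle and the image corners show triangular fill wedges — a whole-image rotation by a non-right angle.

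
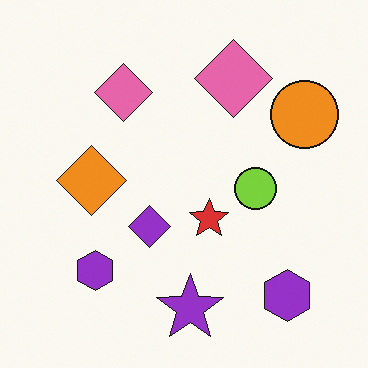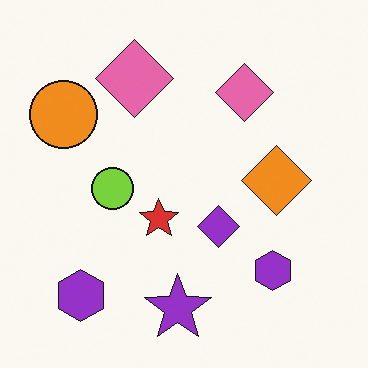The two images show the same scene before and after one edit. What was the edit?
The second image is the first flipped horizontally (left ↔ right).

The orange circle is in the top-right of the first image and the top-left of the second — shapes on opposite sides of the vertical midline have swapped in a mirror flip.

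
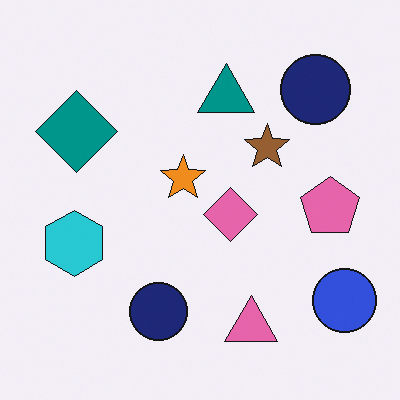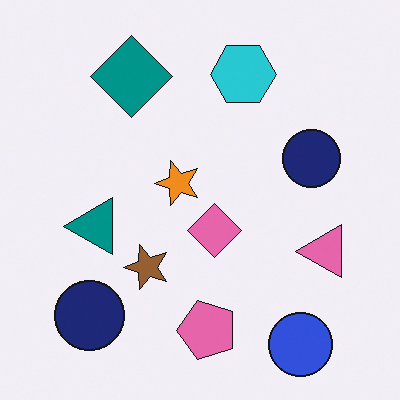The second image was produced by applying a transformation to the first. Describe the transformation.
The image was transposed (reflected across the top-left ↔ bottom-right diagonal).

Shapes have swapped their row and column positions — what was in the top-right is now in the bottom-left — a diagonal reflection.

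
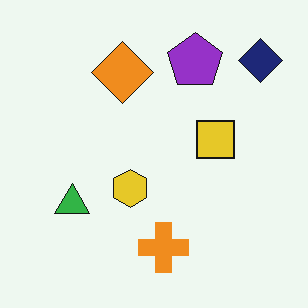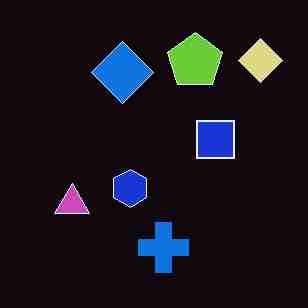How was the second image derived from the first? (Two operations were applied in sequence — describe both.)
The second image is the first heavily JPEG-compressed with obvious blocking artifacts, then color-inverted (negative).

Blocky 8×8 compression artifacts appear around shape edges and the flat background shows ringing — characteristic JPEG degradation. The light background has become dark and every shape's color is its complement — a photographic negative.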